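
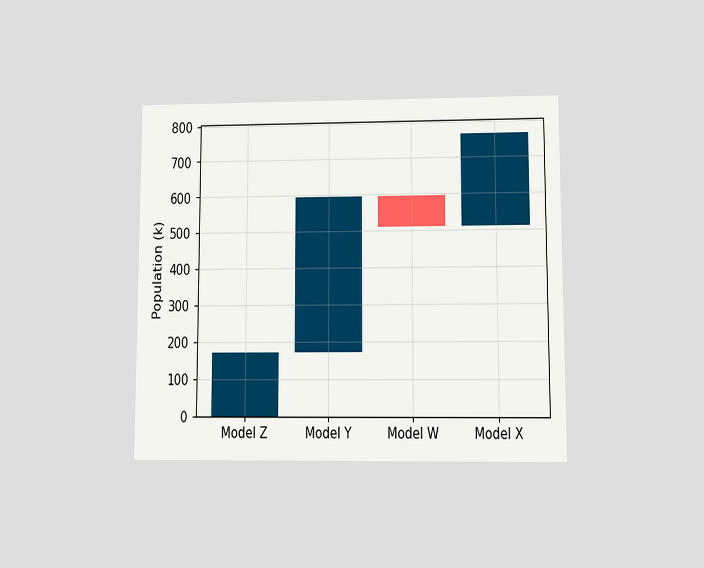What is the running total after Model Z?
The chart is viewed at a slight angle. After Model Z the running total reaches 170k.

170k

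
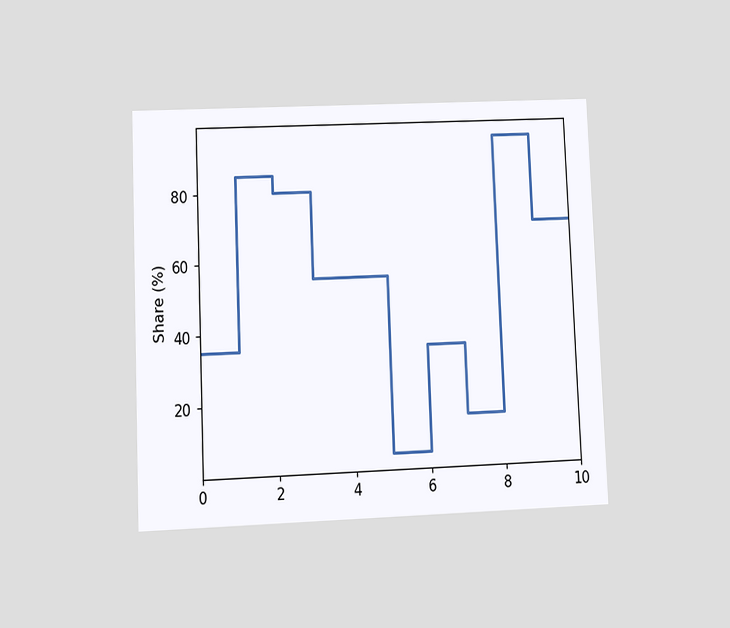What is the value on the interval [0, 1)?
The chart is tilted about 2° counter-clockwise and viewed at a slight angle. On [0, 1) the step sits at 35%.

35%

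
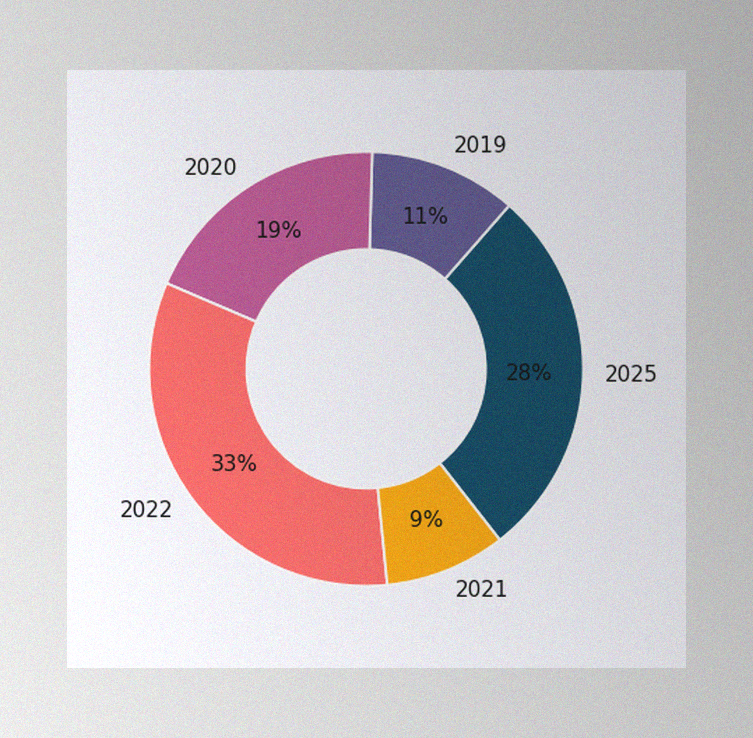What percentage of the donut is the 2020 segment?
The image has some photo noise and uneven lighting. The 2020 segment takes up 19% of the ring.

19%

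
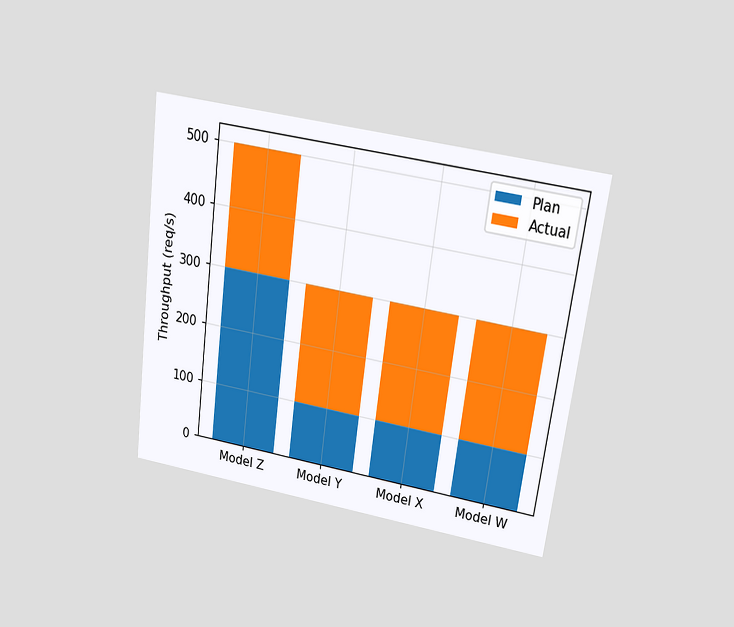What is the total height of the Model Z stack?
The chart is tilted about 7° clockwise and viewed slightly from above. The Model Z stack's top reaches 500req/s on the y-axis.

500req/s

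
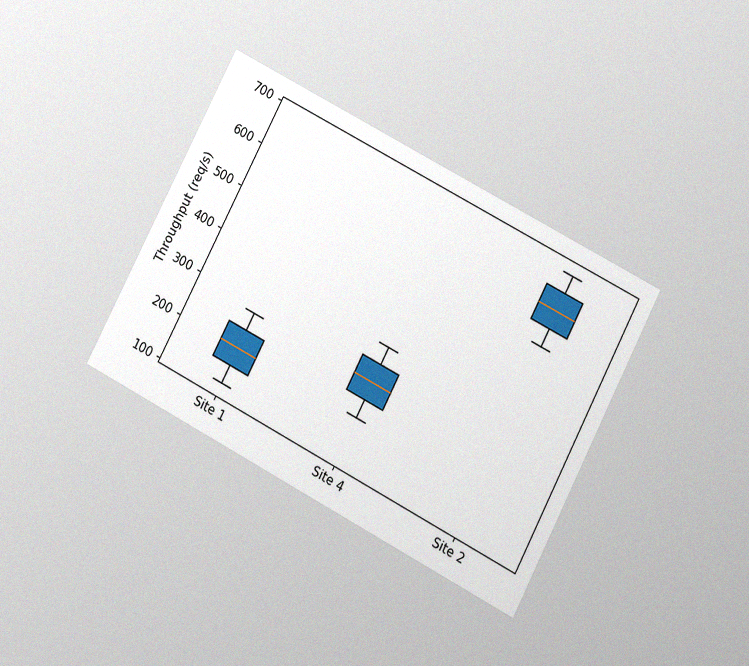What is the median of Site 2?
600req/s

The chart is tilted about 28° clockwise and viewed at a slight angle, with some photo noise. The median line in the Site 2 box sits at 600req/s.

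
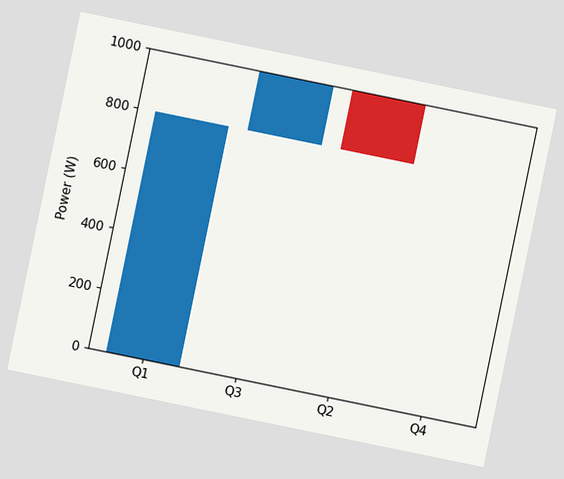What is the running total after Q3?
1000W

The chart is tilted about 12° clockwise. After Q3 the running total reaches 1000W.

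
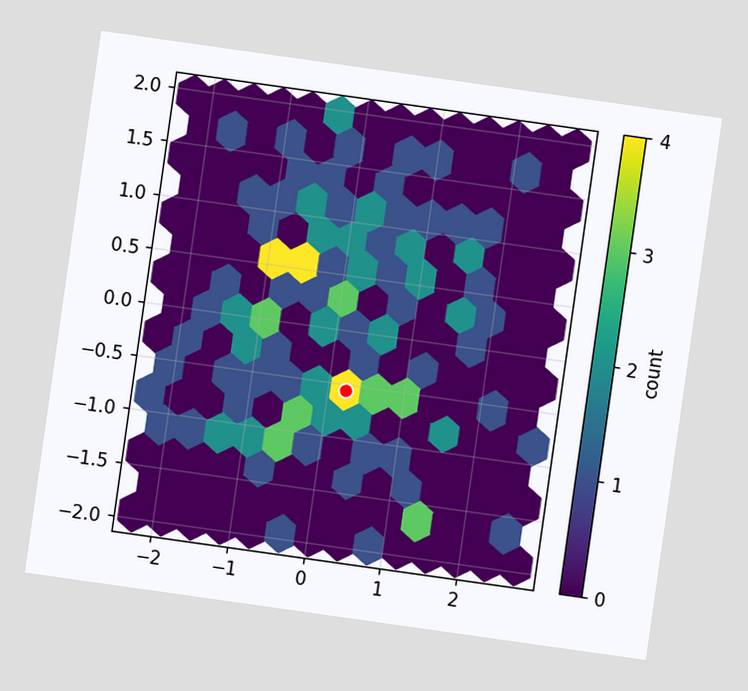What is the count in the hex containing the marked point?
The chart is tilted about 8° clockwise. The marked hex reads 4 on the colorbar.

4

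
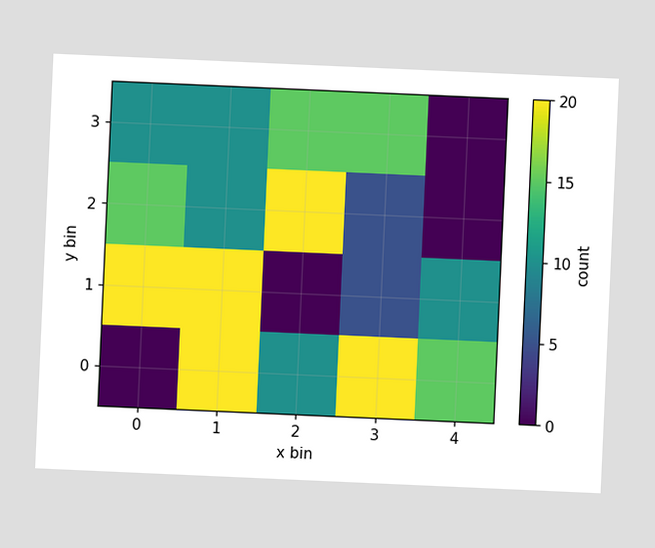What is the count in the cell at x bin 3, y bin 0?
The chart is tilted about 3° clockwise. Matching the cell (3, 0) against the colorbar gives 20.

20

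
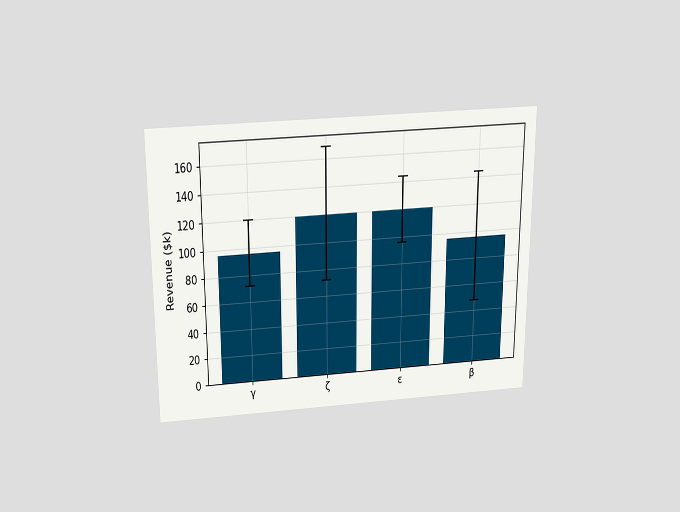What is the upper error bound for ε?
$144k

The chart is viewed slightly from above. The ε bar's upper whisker reaches $144k.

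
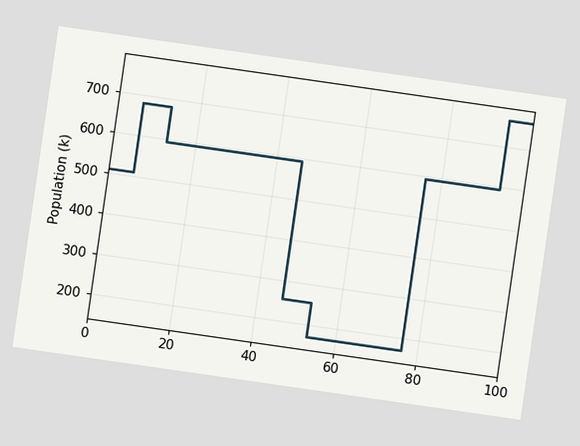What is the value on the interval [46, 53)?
255k

The chart is tilted about 8° clockwise. On [46, 53) the step sits at 255k.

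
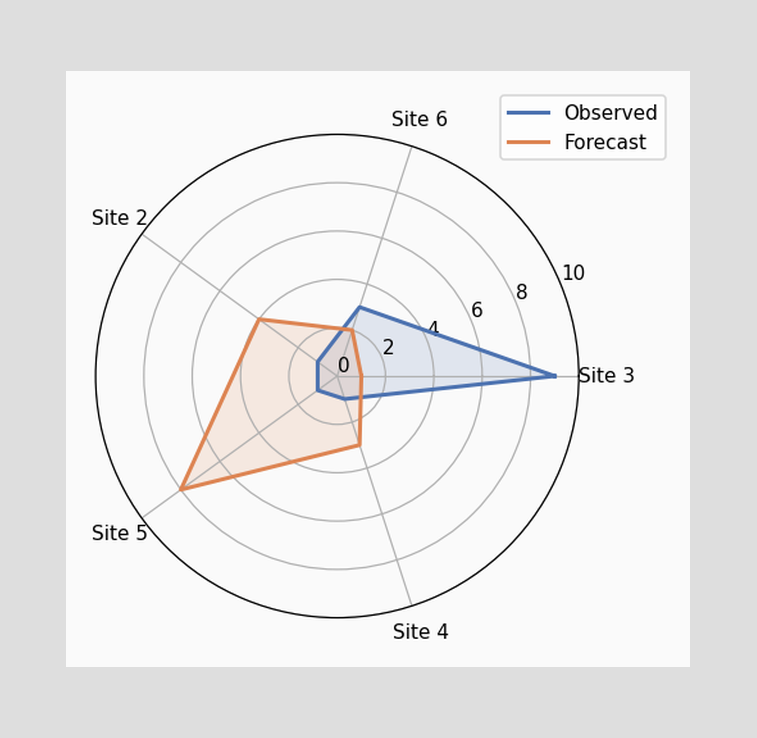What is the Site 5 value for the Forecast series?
8

On the Site 5 axis, Forecast reaches 8.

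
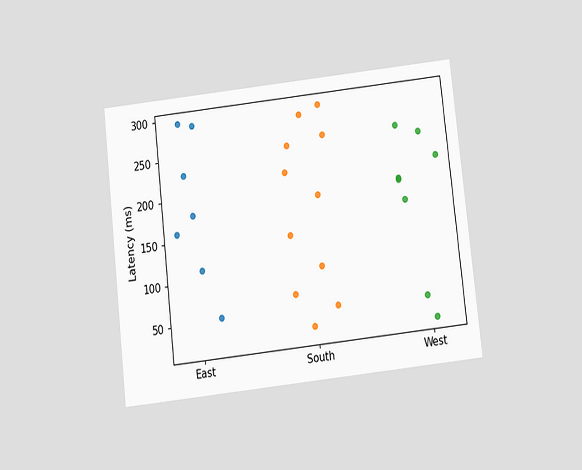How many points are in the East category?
7

The chart is tilted about 6° counter-clockwise and viewed slightly from below. Counting the markers in the East column gives 7.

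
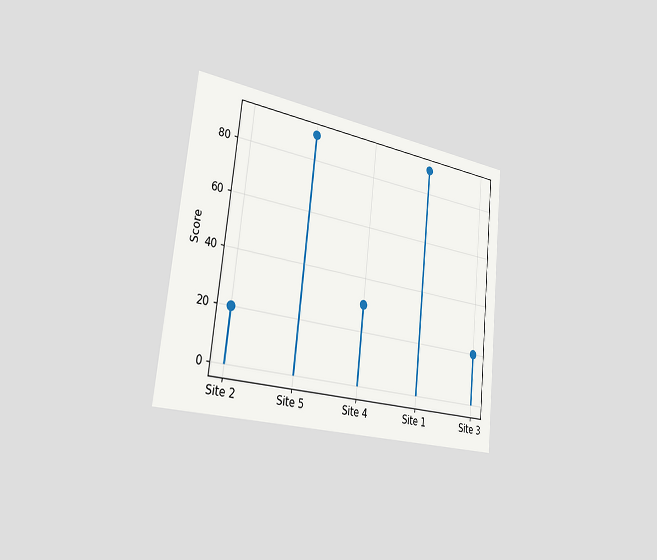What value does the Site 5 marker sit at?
The chart is tilted about 6° clockwise and viewed slightly from the left. The Site 5 marker sits at 90.

90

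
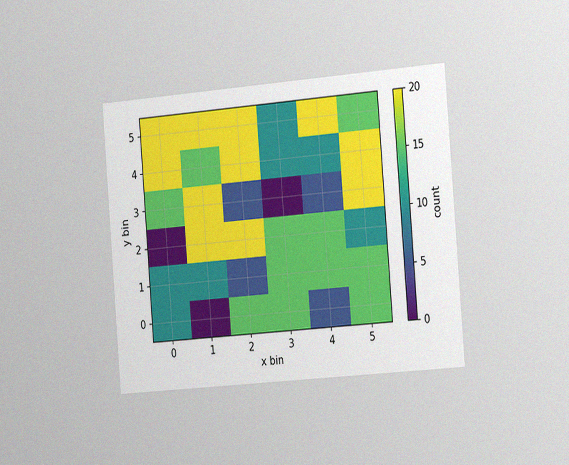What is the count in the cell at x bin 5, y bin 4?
The chart is tilted about 5° counter-clockwise and viewed slightly from the right, with some photo noise. Matching the cell (5, 4) against the colorbar gives 20.

20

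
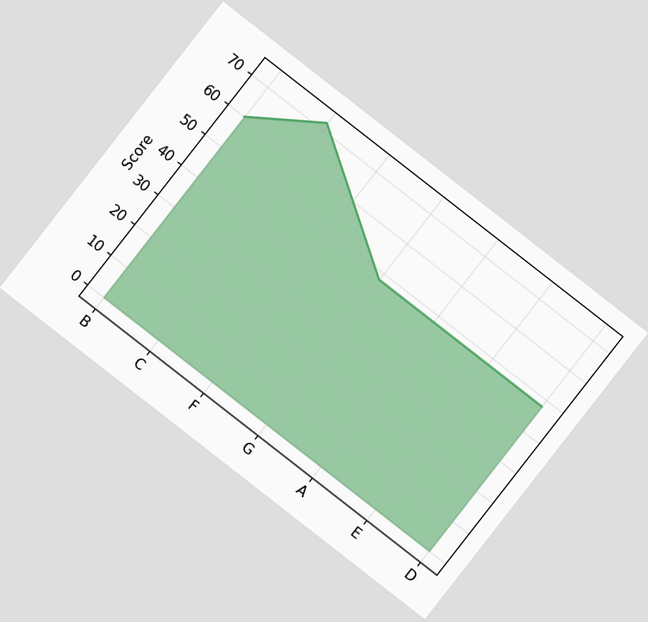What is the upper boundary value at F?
60

The chart is tilted about 38° clockwise. At F the upper boundary is at 60.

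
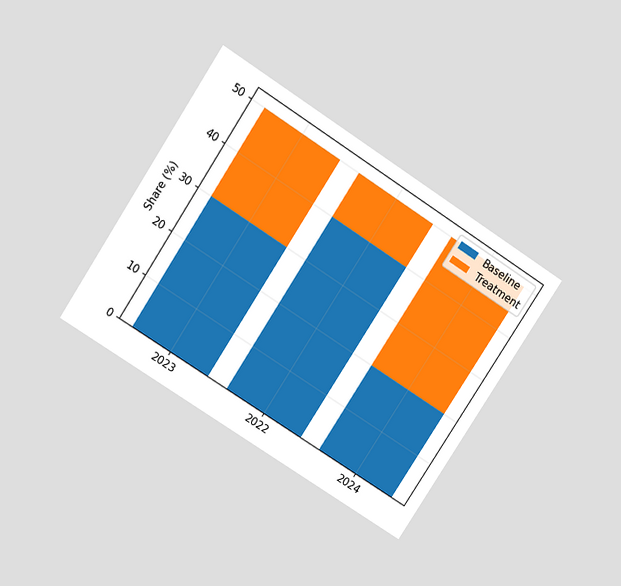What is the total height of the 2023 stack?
The chart is tilted about 33° clockwise and viewed slightly from above. The 2023 stack's top reaches 50% on the y-axis.

50%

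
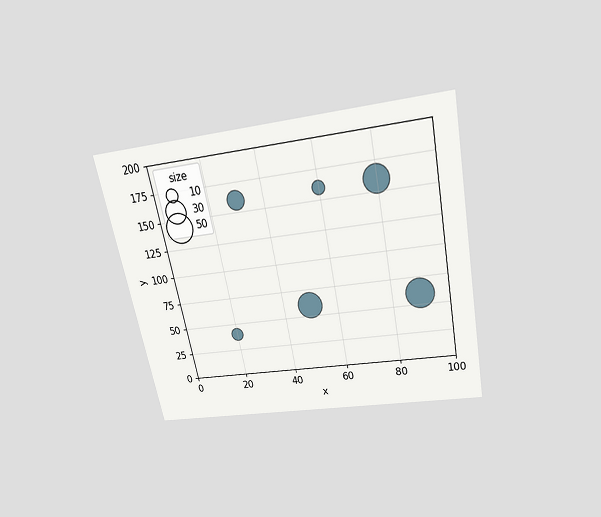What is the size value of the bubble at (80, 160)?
The chart is tilted about 11° counter-clockwise and viewed slightly from above. Matching the bubble at (80, 160) against the size legend gives 40.

40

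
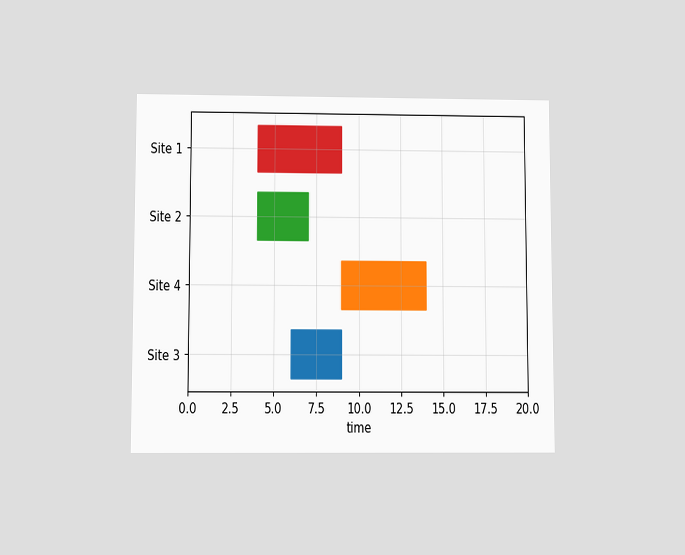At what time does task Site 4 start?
The chart is viewed slightly from below. The Site 4 bar begins at t=9.

9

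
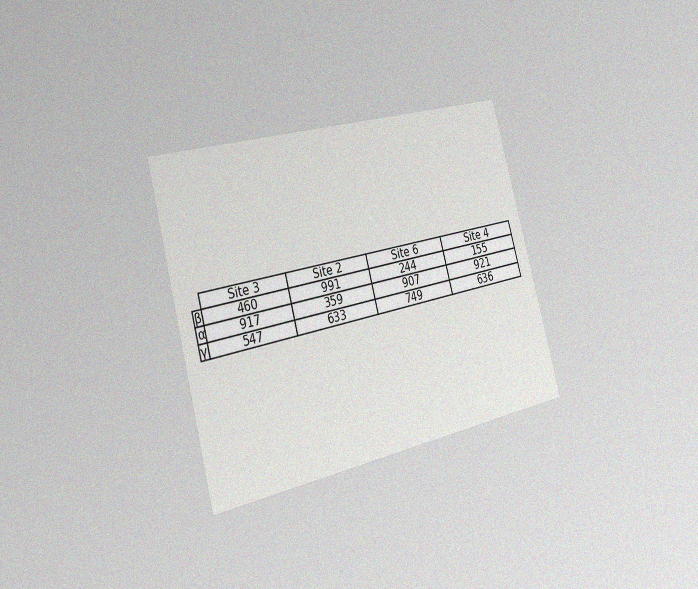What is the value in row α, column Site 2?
359

The chart is tilted about 15° counter-clockwise and viewed slightly from the left, with some photo noise. The (α, Site 2) cell reads 359.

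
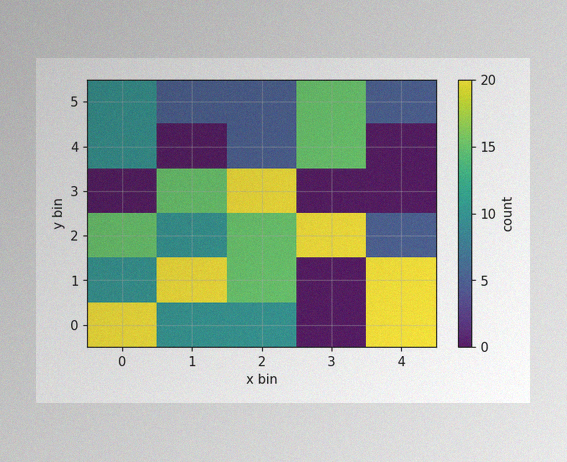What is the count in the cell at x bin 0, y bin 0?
The image has some photo noise and uneven lighting. Matching the cell (0, 0) against the colorbar gives 20.

20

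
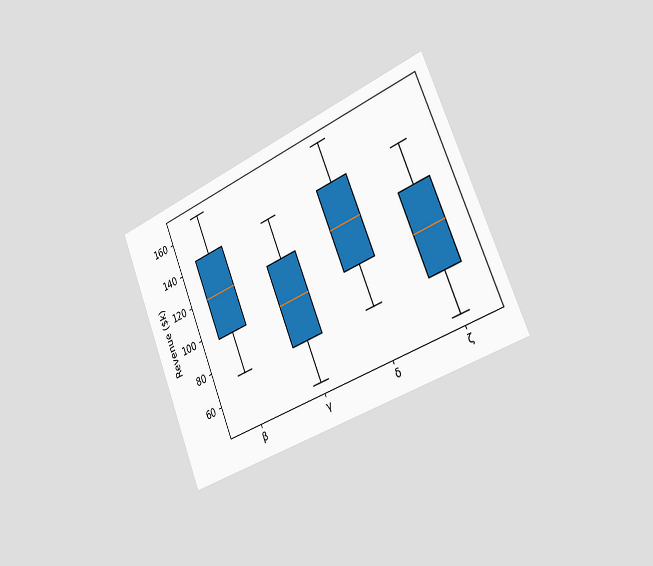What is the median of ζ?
$96k

The chart is tilted about 22° counter-clockwise and viewed slightly from the right. The median line in the ζ box sits at $96k.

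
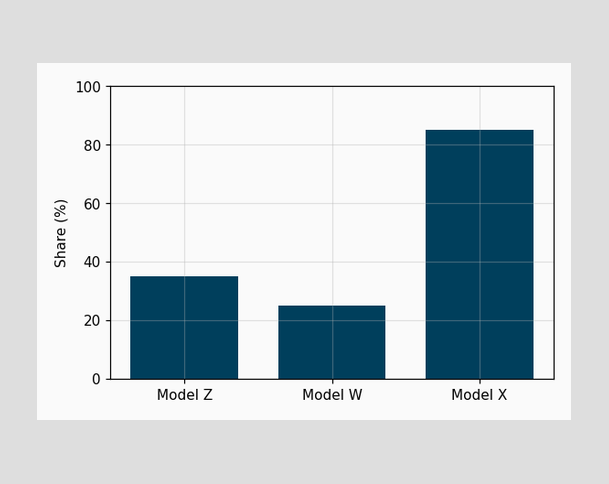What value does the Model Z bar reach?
Reading along the chart's y-axis, the Model Z bar reaches 35%.

35%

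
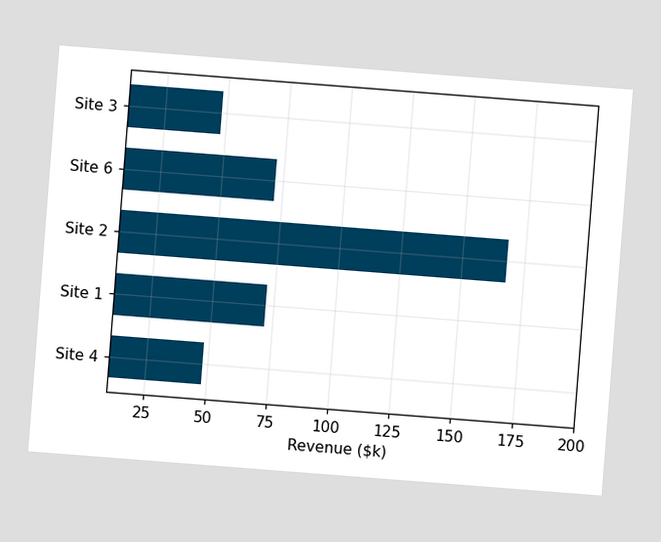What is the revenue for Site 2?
$168k

The chart is tilted about 4° clockwise. Reading along the chart's x-axis, the Site 2 bar reaches $168k.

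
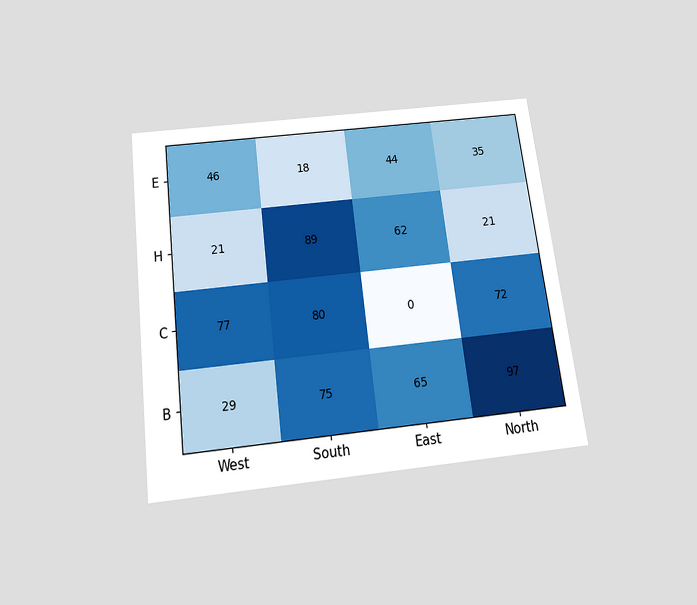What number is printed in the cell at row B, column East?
The chart is tilted about 7° counter-clockwise and viewed slightly from below. The (B, East) cell reads 65.

65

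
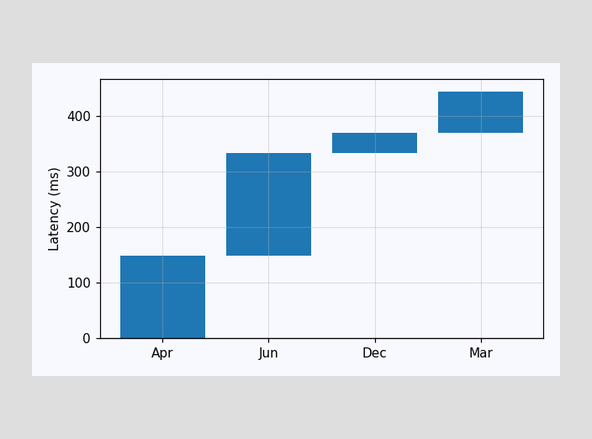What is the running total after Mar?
After Mar the running total reaches 444ms.

444ms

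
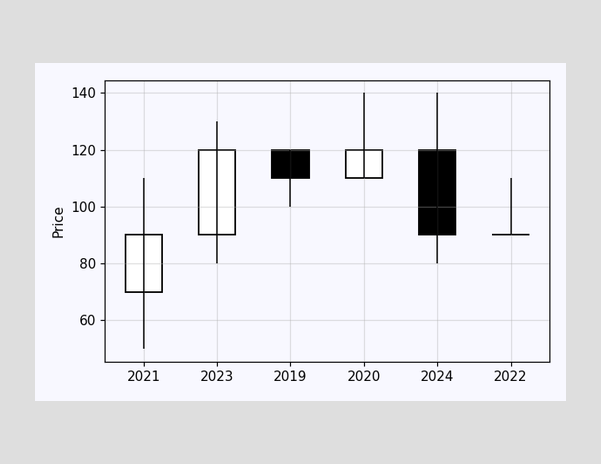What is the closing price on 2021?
90

The 2021 candle closes at 90.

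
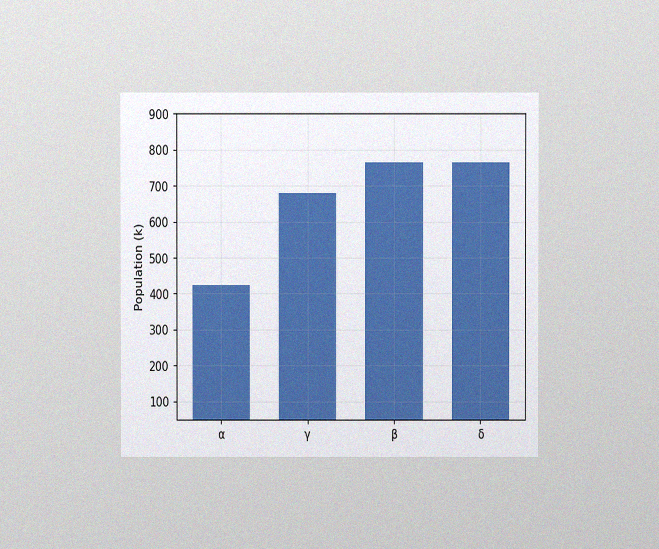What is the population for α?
The chart is viewed at a slight angle, with some photo noise. Reading along the chart's y-axis, the α bar reaches 425k.

425k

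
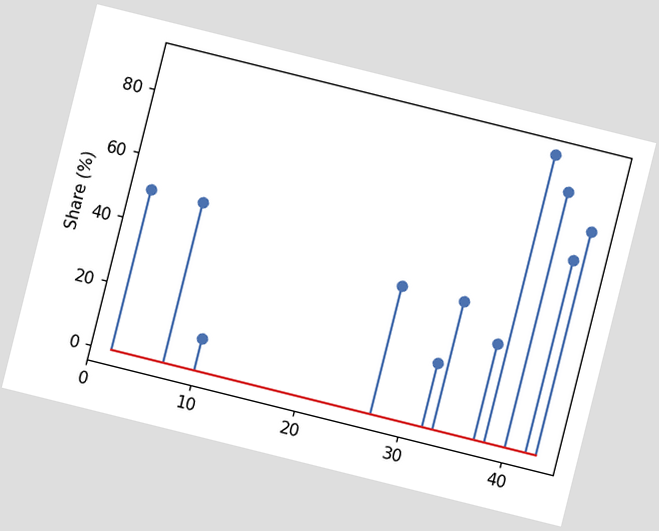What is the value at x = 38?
The chart is tilted about 14° clockwise. The stem at x=38 reaches 90%.

90%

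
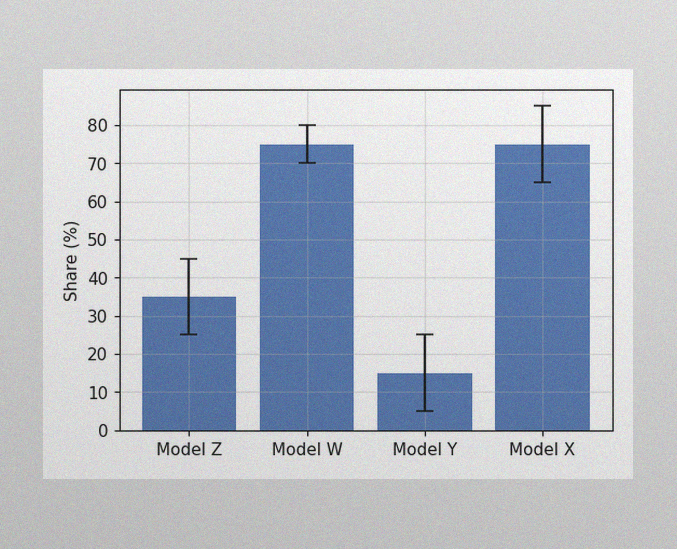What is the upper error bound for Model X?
85%

The image has some photo noise and uneven lighting. The Model X bar's upper whisker reaches 85%.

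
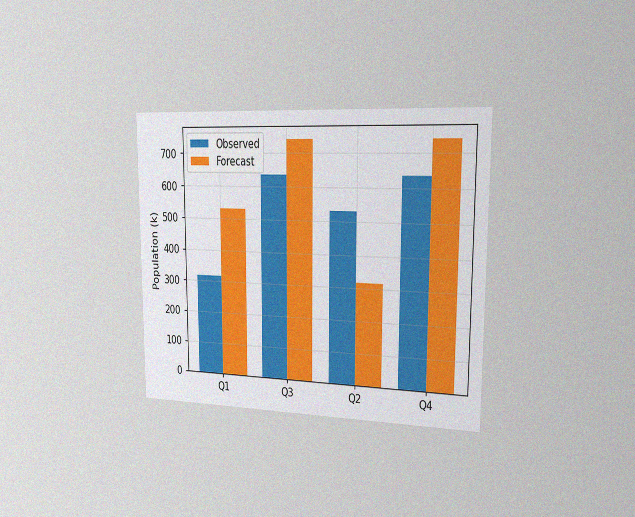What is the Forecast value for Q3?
The chart is viewed slightly from the right, with some photo noise. The Forecast bar at Q3 reaches 742k on the y-axis.

742k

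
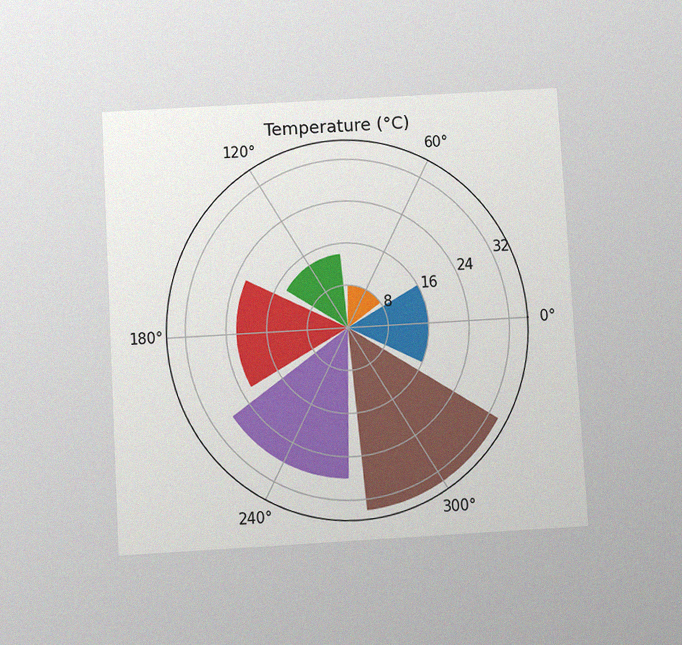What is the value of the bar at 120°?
14°C

The chart is tilted about 3° counter-clockwise and viewed slightly from below, with some photo noise. The bar at 120° reaches 14°C on the radial axis.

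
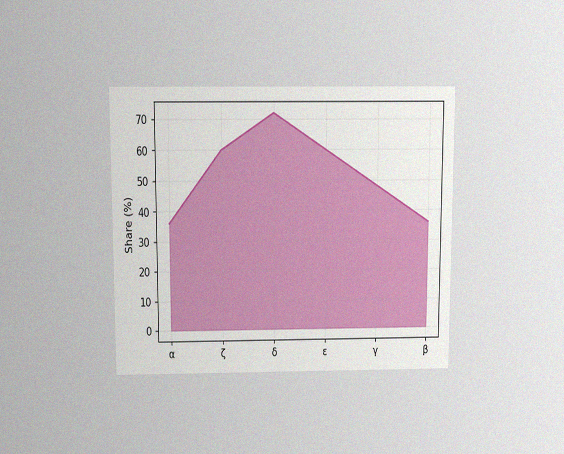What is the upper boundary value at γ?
48%

The chart is viewed slightly from above, with some photo noise. At γ the upper boundary is at 48%.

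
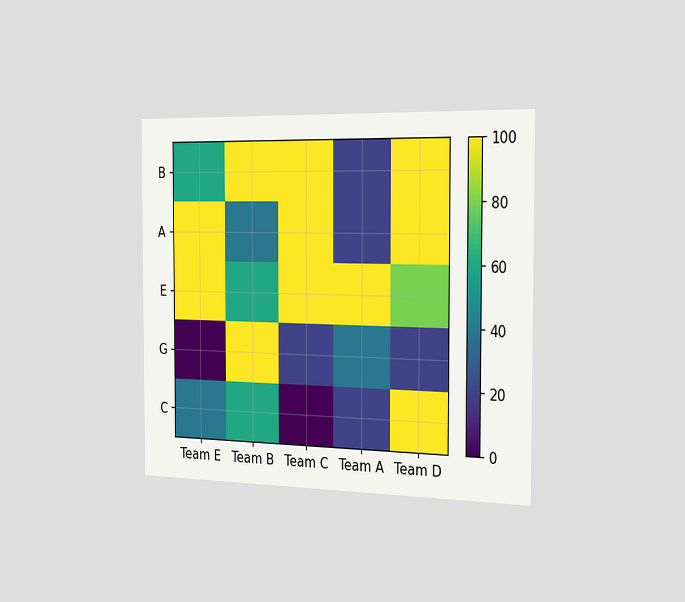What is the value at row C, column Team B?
The chart is viewed slightly from the right. Matching cell (C, Team B) against the colorbar gives 60.

60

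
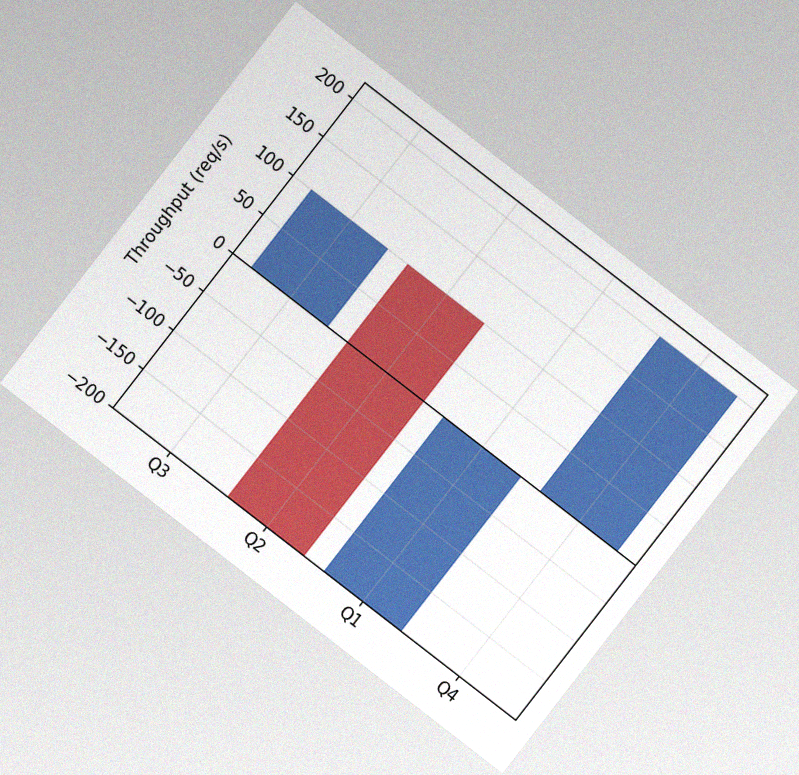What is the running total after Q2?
The chart is tilted about 38° clockwise, with some photo noise. After Q2 the running total reaches -200req/s.

-200req/s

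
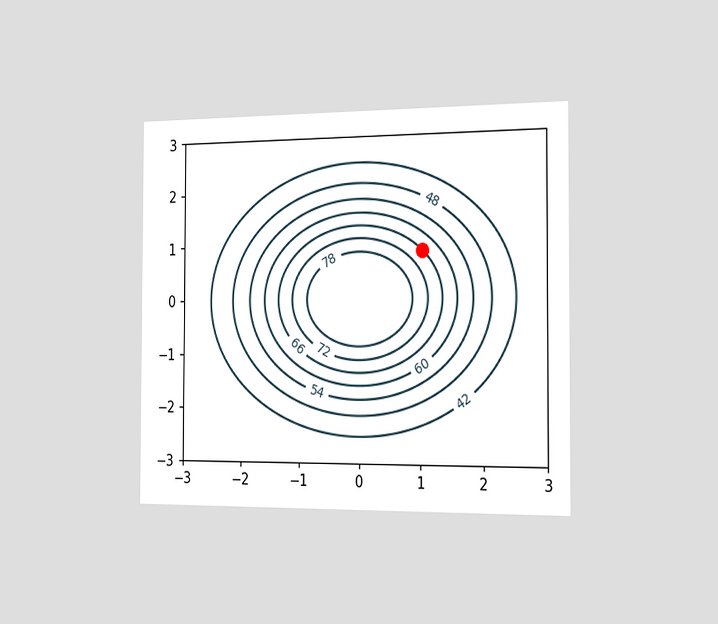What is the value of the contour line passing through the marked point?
66

The chart is viewed slightly from the right. The marked point sits on the contour labelled 66.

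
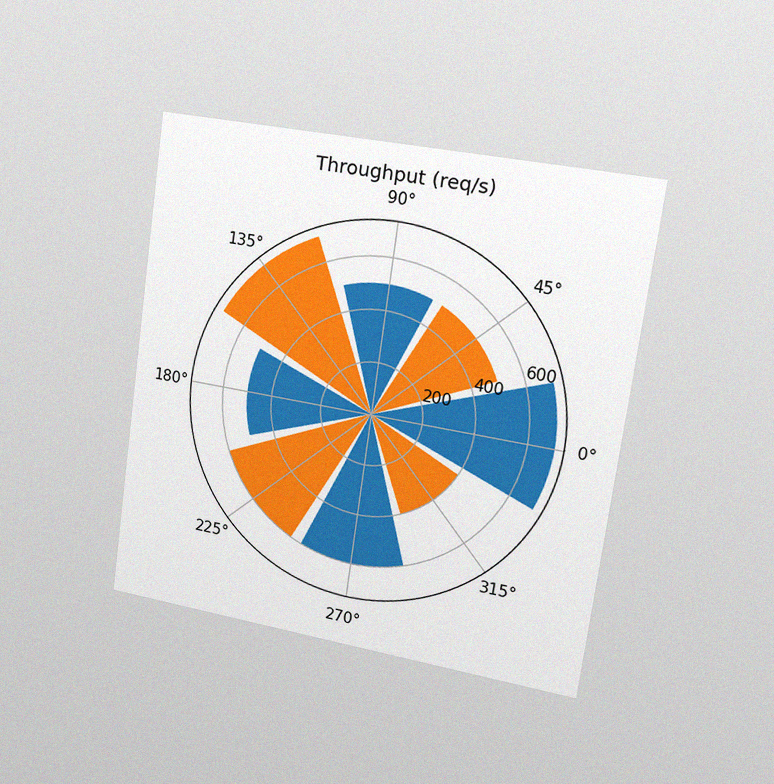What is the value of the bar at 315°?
400req/s

The chart is tilted about 8° clockwise and viewed slightly from the right, with some photo noise. The bar at 315° reaches 400req/s on the radial axis.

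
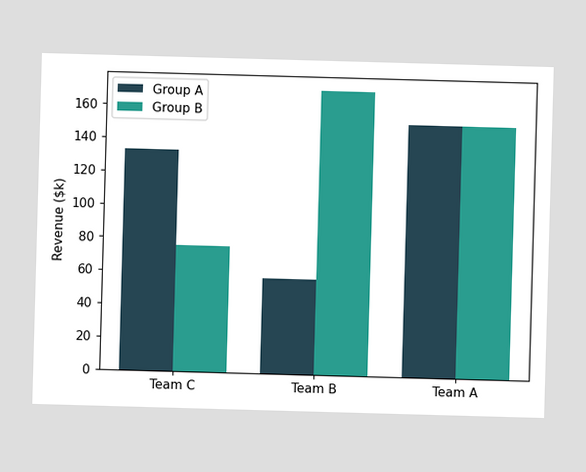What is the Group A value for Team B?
$57k

The Group A bar at Team B reaches $57k on the y-axis.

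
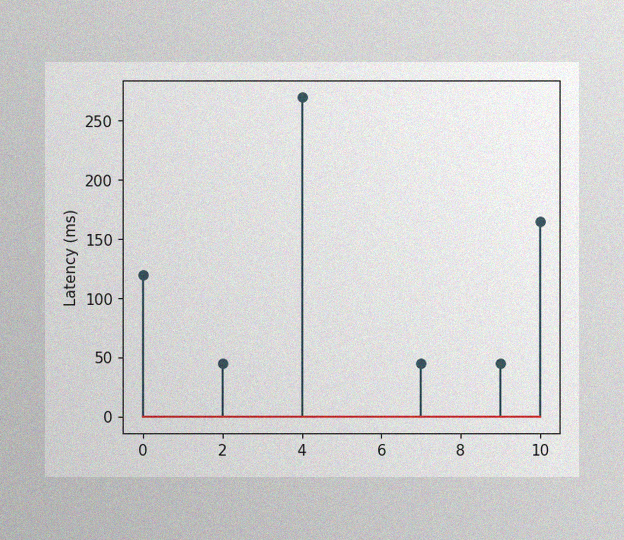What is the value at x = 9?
45ms

The image has some photo noise and uneven lighting. The stem at x=9 reaches 45ms.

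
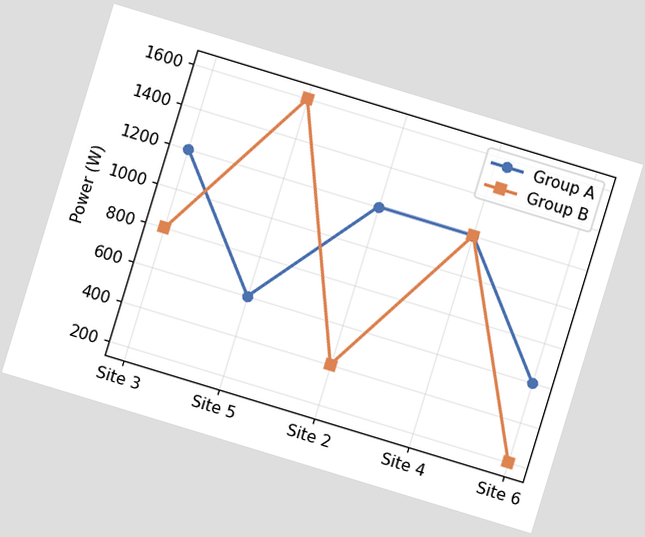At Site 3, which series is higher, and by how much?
The chart is tilted about 17° clockwise. At Site 3, Group A sits above the other line by 400W.

Group A, by 400W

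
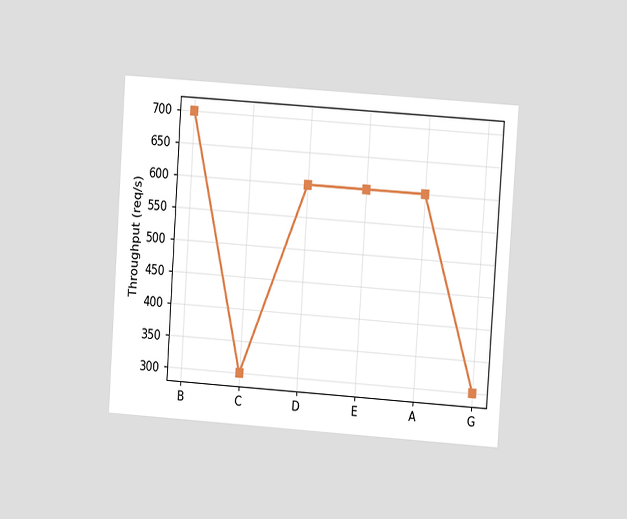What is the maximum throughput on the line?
700req/s

The chart is tilted about 4° clockwise and viewed at a slight angle. The highest point is at B, and reading across to the y-axis gives 700req/s.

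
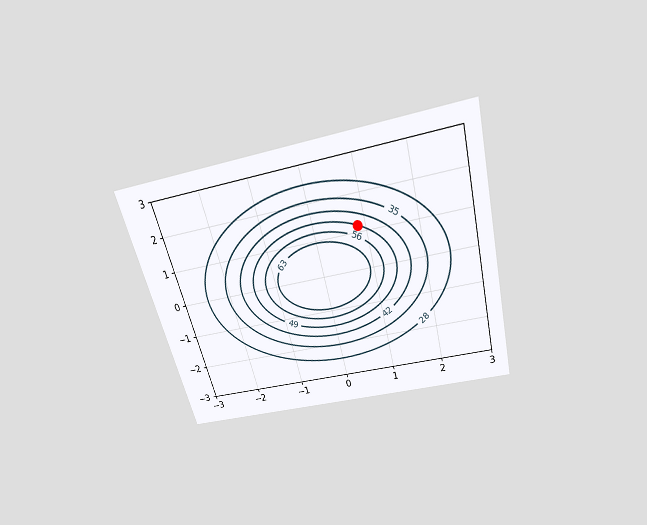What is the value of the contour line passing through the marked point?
The chart is tilted about 15° counter-clockwise and viewed slightly from above. The marked point sits on the contour labelled 49.

49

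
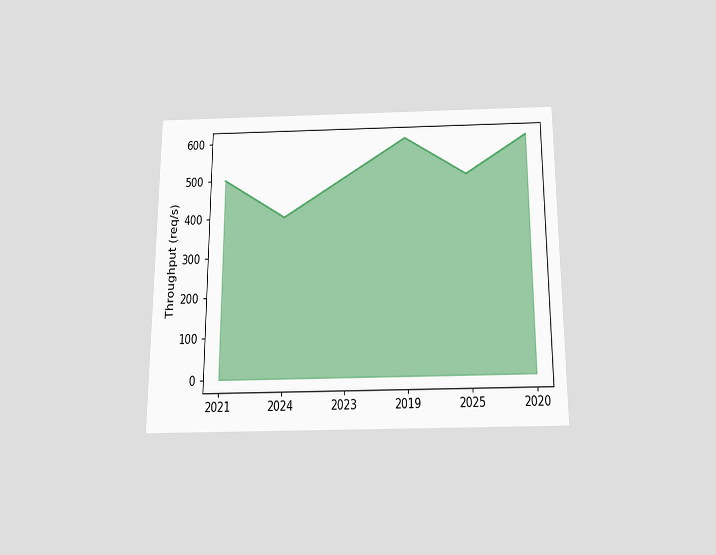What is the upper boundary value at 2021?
500req/s

The chart is viewed slightly from below. At 2021 the upper boundary is at 500req/s.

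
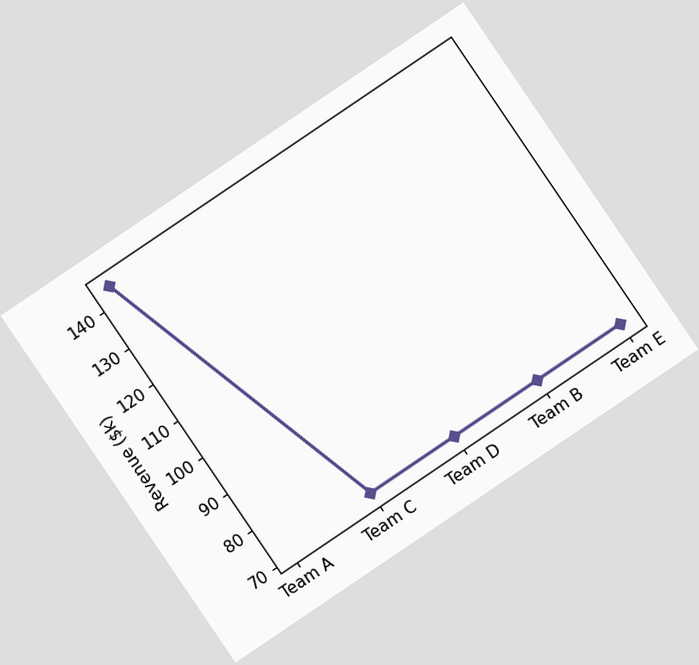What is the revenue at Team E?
$72k

The chart is tilted about 34° counter-clockwise. At Team E, the line is at $72k.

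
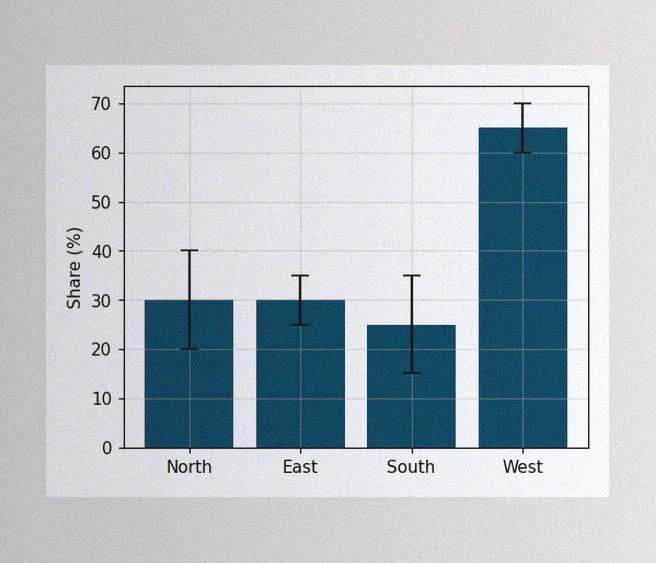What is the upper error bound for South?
The image has some photo noise and uneven lighting. The South bar's upper whisker reaches 35%.

35%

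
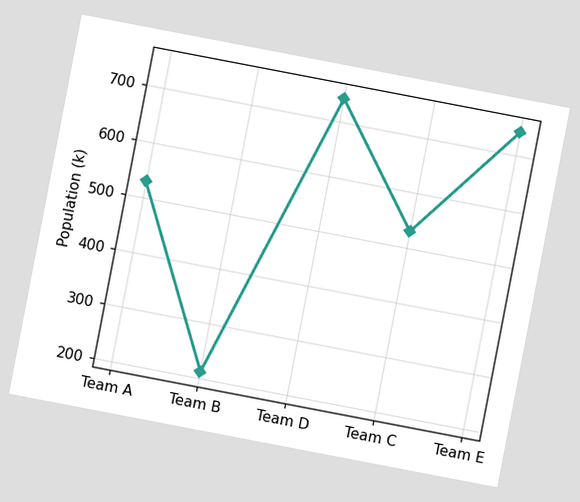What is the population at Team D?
The chart is tilted about 11° clockwise. At Team D, the line is at 742k.

742k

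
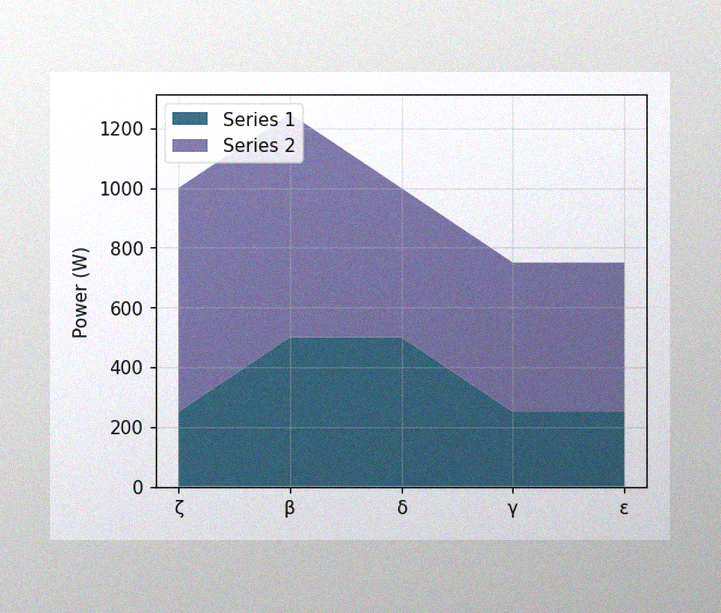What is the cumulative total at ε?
The image has some photo noise and uneven lighting. The stacked total at ε reaches 750W.

750W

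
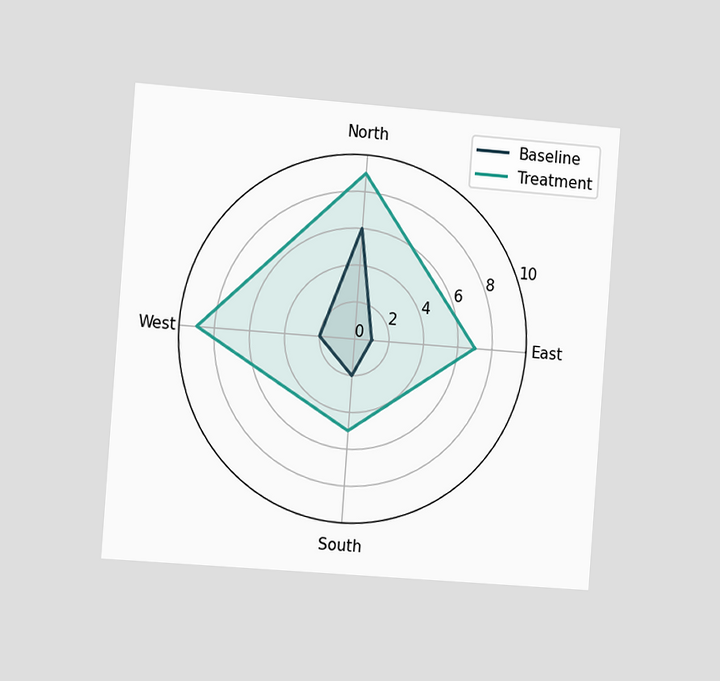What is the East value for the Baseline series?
The chart is tilted about 4° clockwise and viewed slightly from the left. On the East axis, Baseline reaches 1.

1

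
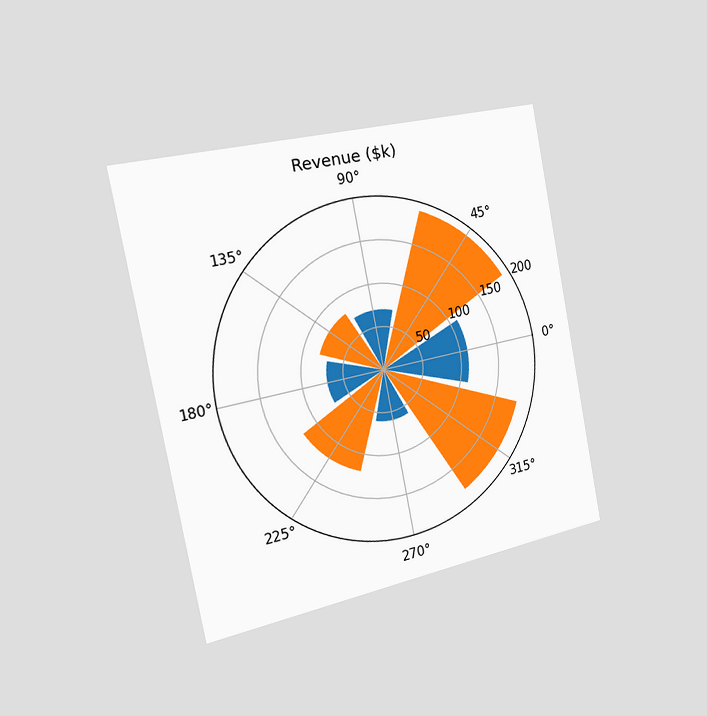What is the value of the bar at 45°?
$190k

The chart is tilted about 11° counter-clockwise and viewed slightly from the left. The bar at 45° reaches $190k on the radial axis.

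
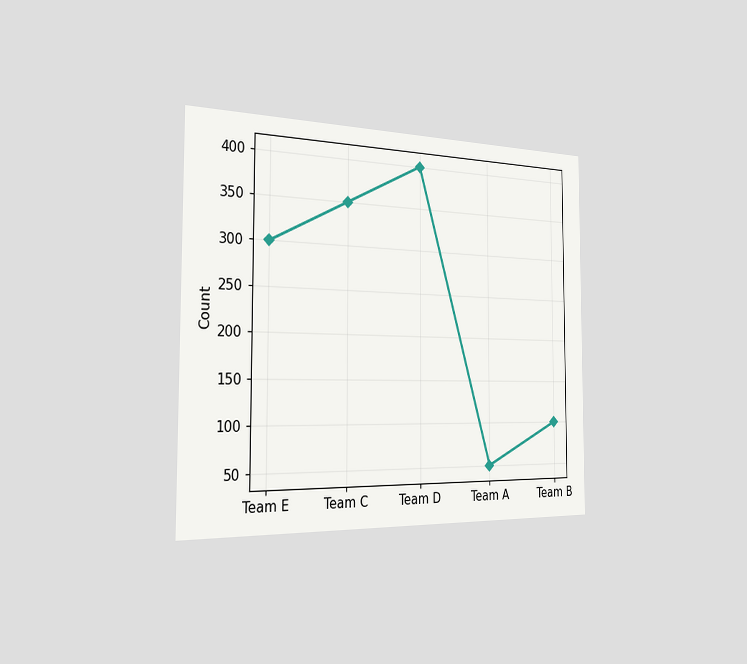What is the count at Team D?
400

The chart is viewed slightly from the left. At Team D, the line is at 400.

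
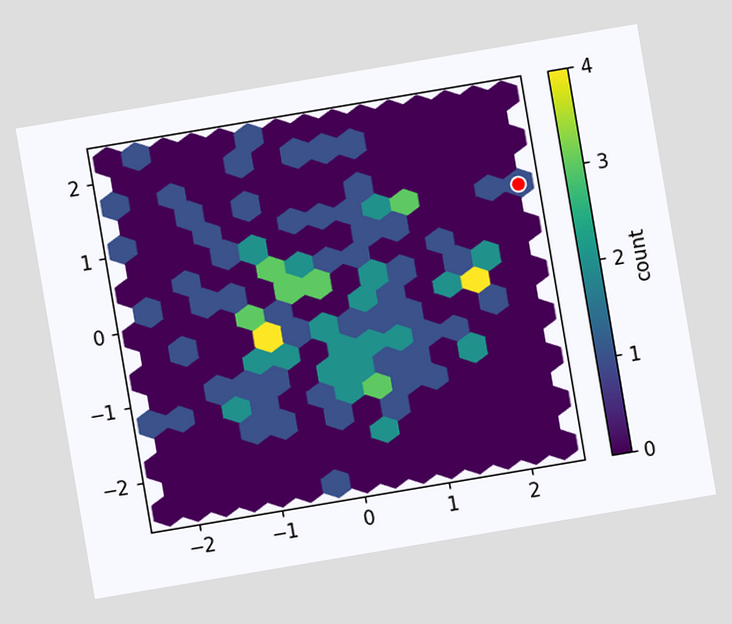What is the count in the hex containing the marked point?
The chart is tilted about 10° counter-clockwise. The marked hex reads 1 on the colorbar.

1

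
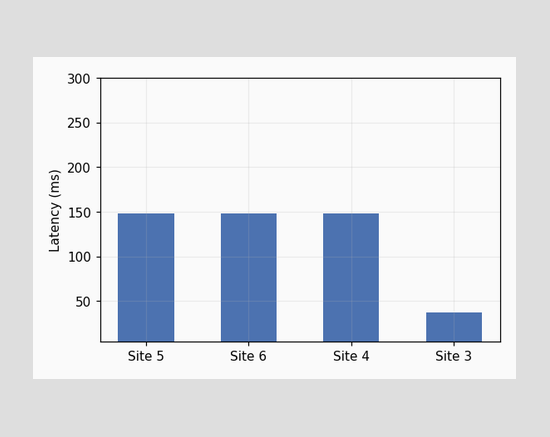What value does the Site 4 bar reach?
148ms

Reading along the chart's y-axis, the Site 4 bar reaches 148ms.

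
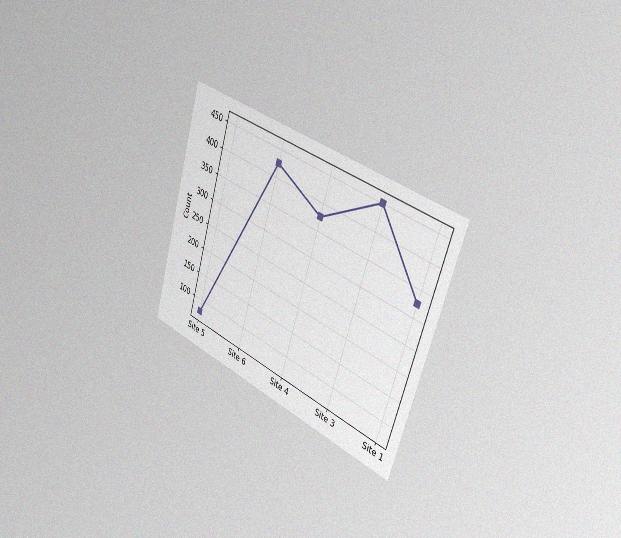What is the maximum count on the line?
450

The chart is tilted about 17° clockwise and viewed slightly from the right, with some photo noise. The highest point is at Site 3, and reading across to the y-axis gives 450.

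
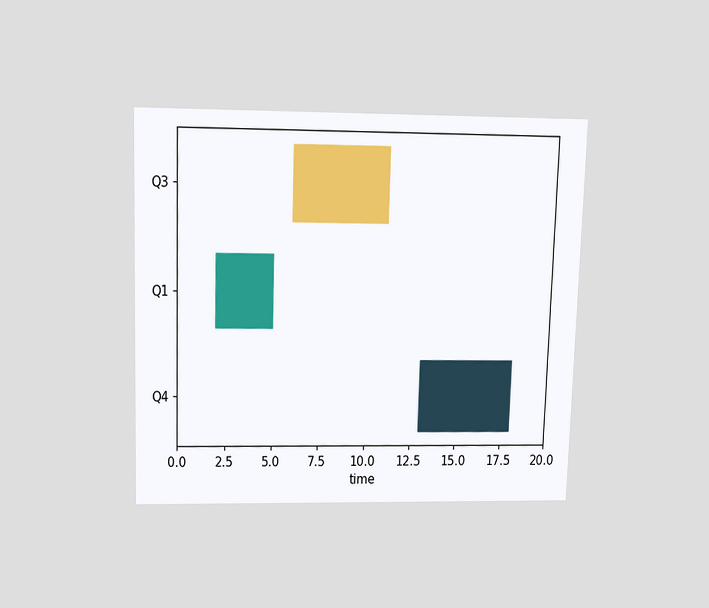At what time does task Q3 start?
6

The chart is viewed slightly from above. The Q3 bar begins at t=6.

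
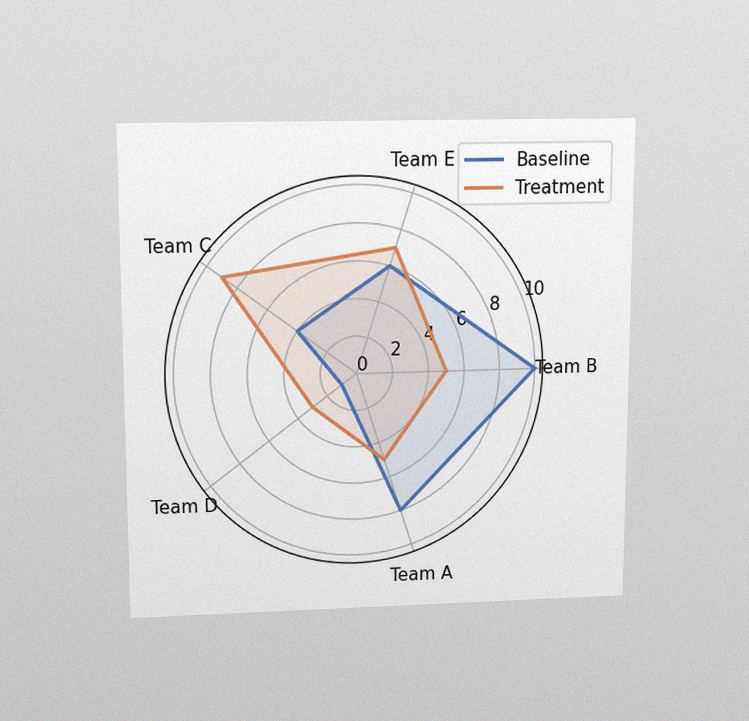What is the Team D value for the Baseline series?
1

The chart is viewed slightly from above, with some photo noise. On the Team D axis, Baseline reaches 1.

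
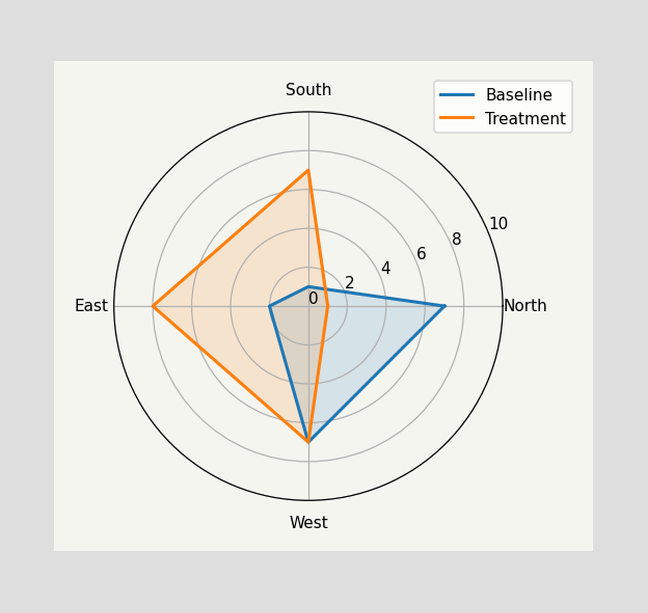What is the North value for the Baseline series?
7

On the North axis, Baseline reaches 7.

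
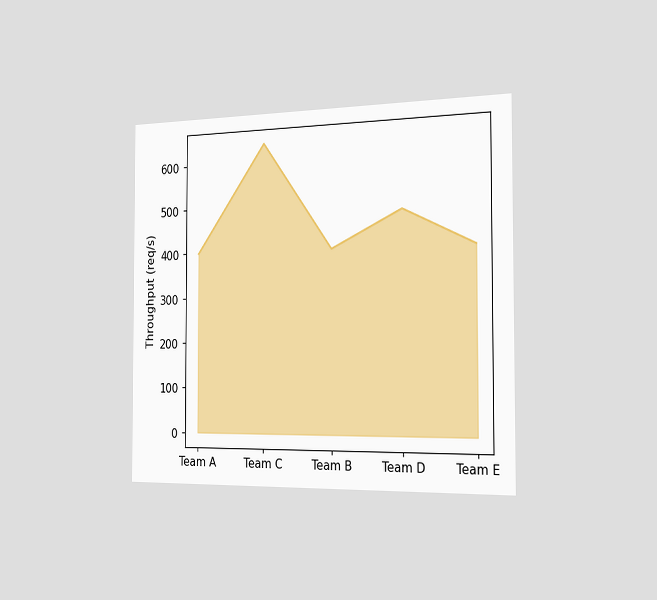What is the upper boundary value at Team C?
640req/s

The chart is viewed slightly from the right. At Team C the upper boundary is at 640req/s.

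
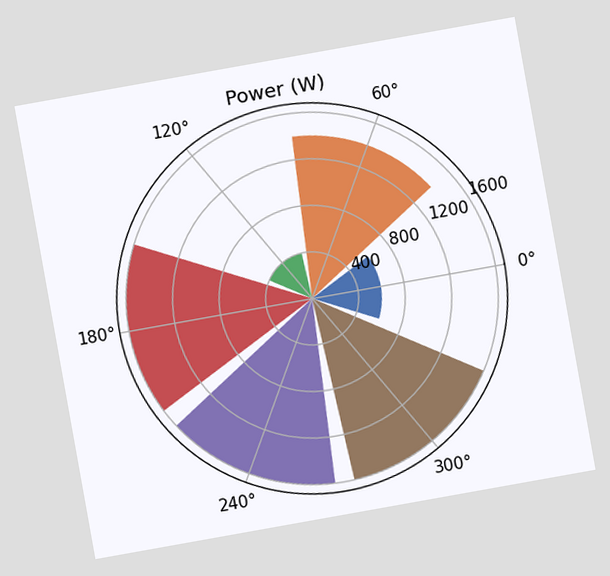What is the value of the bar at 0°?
600W

The chart is tilted about 10° counter-clockwise. The bar at 0° reaches 600W on the radial axis.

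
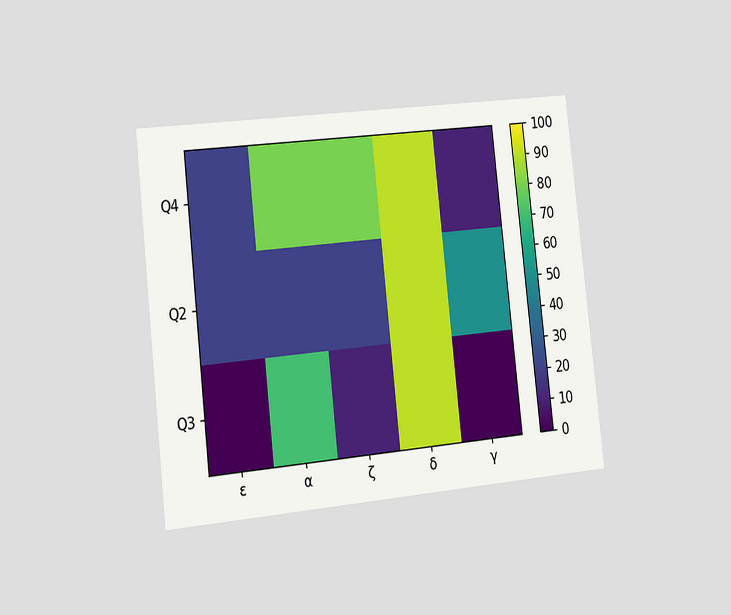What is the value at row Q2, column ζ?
The chart is tilted about 6° counter-clockwise and viewed slightly from the left. Matching cell (Q2, ζ) against the colorbar gives 20.

20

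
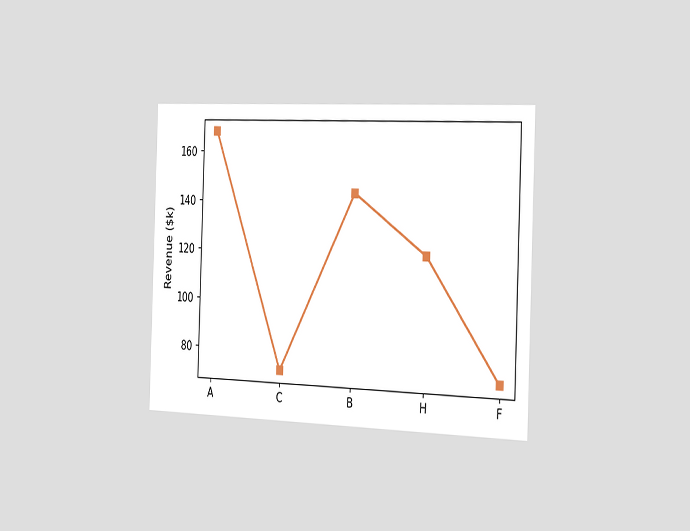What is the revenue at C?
The chart is tilted about 2° clockwise and viewed slightly from the right. At C, the line is at $72k.

$72k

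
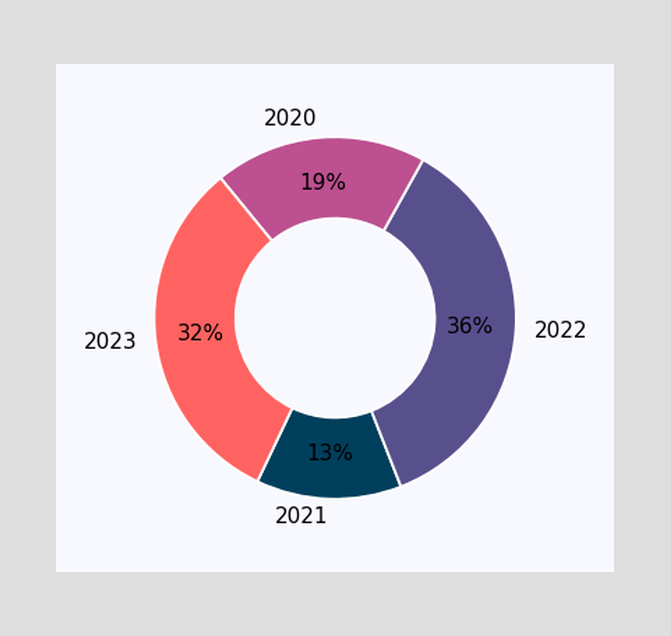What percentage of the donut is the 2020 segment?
19%

The 2020 segment takes up 19% of the ring.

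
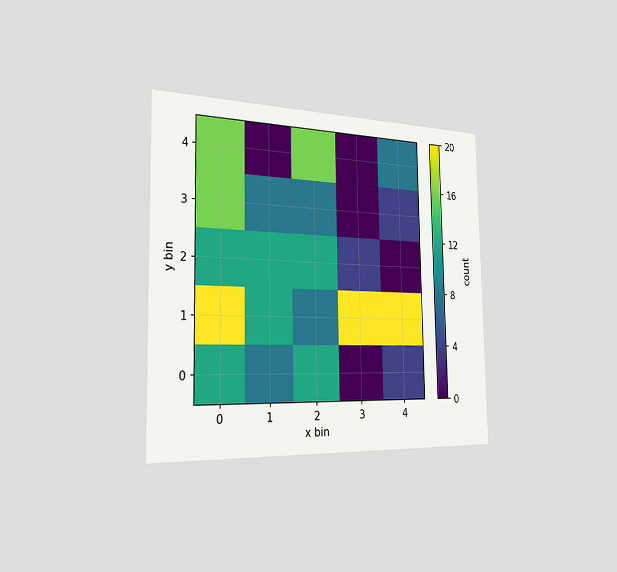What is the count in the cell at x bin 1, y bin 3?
8

The chart is viewed slightly from the left. Matching the cell (1, 3) against the colorbar gives 8.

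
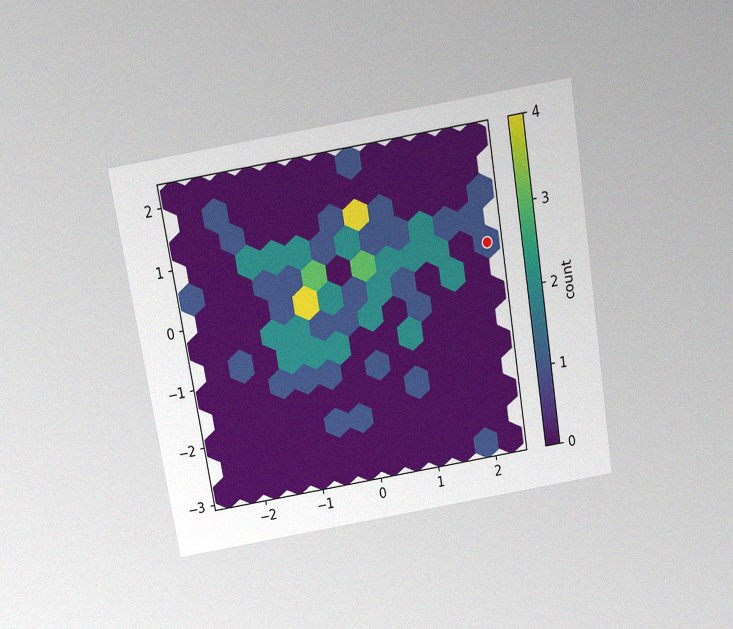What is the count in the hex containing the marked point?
1

The chart is tilted about 9° counter-clockwise and viewed slightly from above, with some photo noise. The marked hex reads 1 on the colorbar.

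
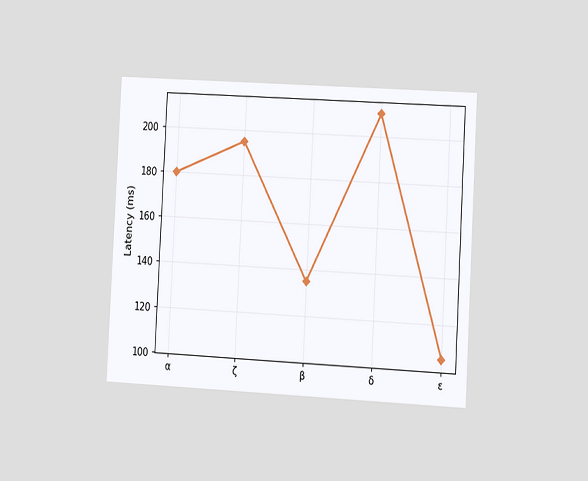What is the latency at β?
135ms

The chart is tilted about 3° clockwise and viewed slightly from the right. At β, the line is at 135ms.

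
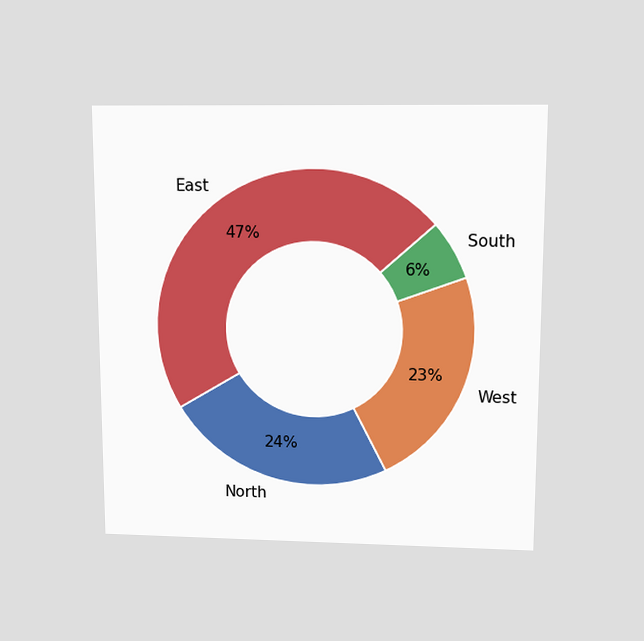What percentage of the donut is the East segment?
The chart is viewed slightly from above. The East segment takes up 47% of the ring.

47%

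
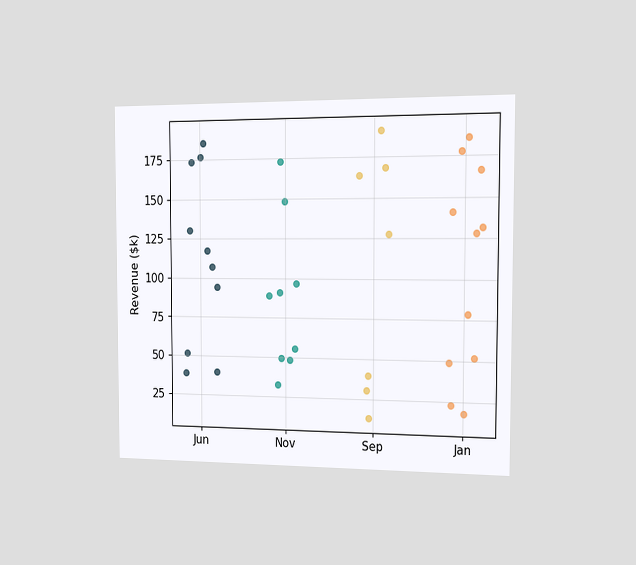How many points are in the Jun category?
10

The chart is viewed slightly from the right. Counting the markers in the Jun column gives 10.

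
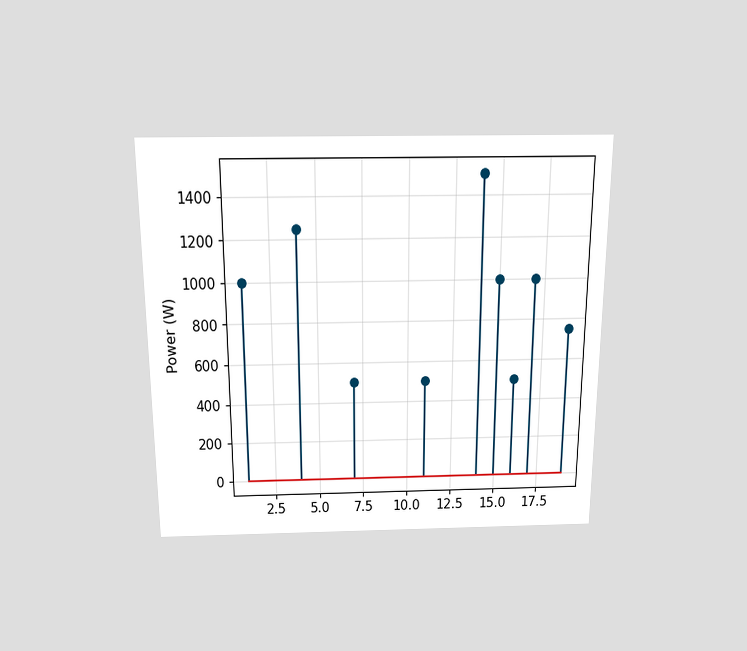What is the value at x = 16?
500W

The chart is viewed slightly from above. The stem at x=16 reaches 500W.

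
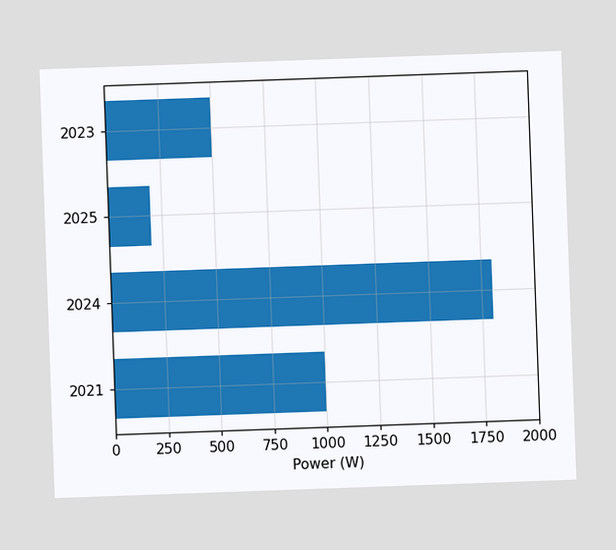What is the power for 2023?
The chart is tilted about 2° counter-clockwise. Reading along the chart's x-axis, the 2023 bar reaches 500W.

500W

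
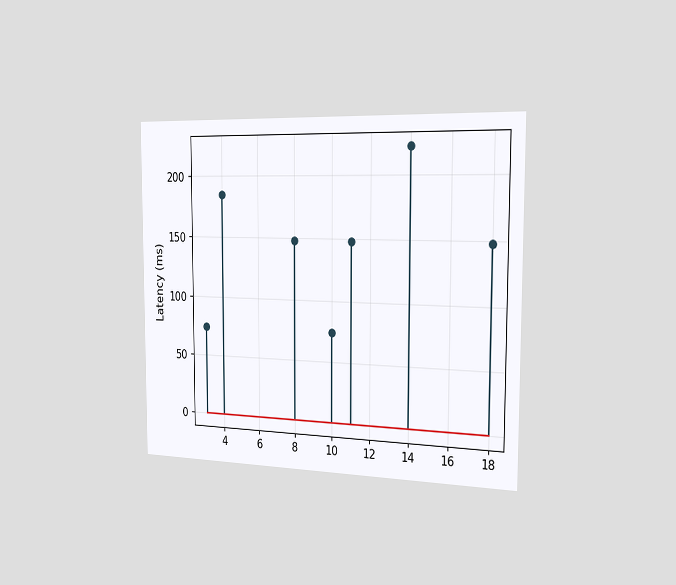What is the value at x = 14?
222ms

The chart is viewed slightly from the right. The stem at x=14 reaches 222ms.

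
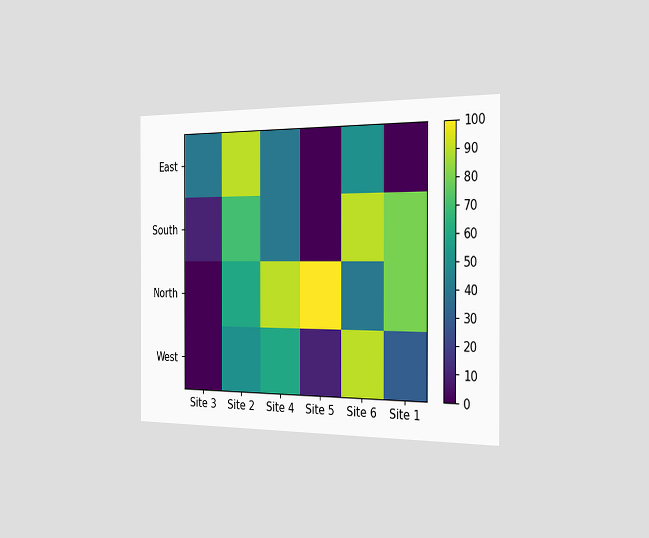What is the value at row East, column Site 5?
The chart is viewed slightly from the right. Matching cell (East, Site 5) against the colorbar gives 0.

0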